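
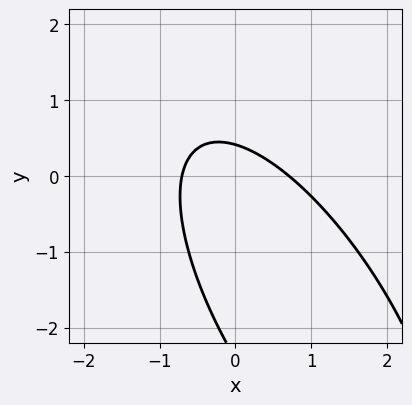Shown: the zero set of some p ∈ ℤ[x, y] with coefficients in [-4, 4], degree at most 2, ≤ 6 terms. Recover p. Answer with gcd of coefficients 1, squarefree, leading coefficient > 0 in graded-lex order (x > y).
2*x^2 + 2*x*y + y^2 + 2*y - 1

Degree: a generic line meets the curve in up to 2 points, so deg p = 2.
Putting this together gives p.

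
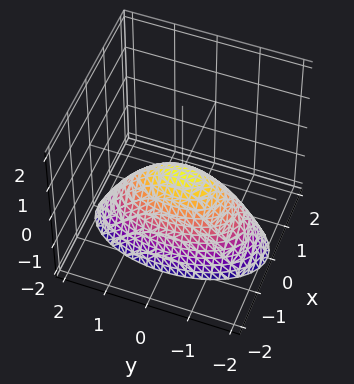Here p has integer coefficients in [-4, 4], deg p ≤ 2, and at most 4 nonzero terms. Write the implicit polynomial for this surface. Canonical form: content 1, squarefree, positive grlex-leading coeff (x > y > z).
3*x^2 + y^2 + 2*z

Degree: a single bowl opening along one axis; a quadric, so deg p = 2.
Symmetries: the x ↦ −x reflection is a symmetry, so x appears only in even powers; mirror symmetry y ↦ −y ⇒ only even powers of y.
Against the integer gridlines: it crosses the x-axis at the gridline x = 0; it crosses the z-axis at the gridline z = 0; it crosses the y-axis at the gridline y = 0.
Matching integer coefficients to the picture gives p.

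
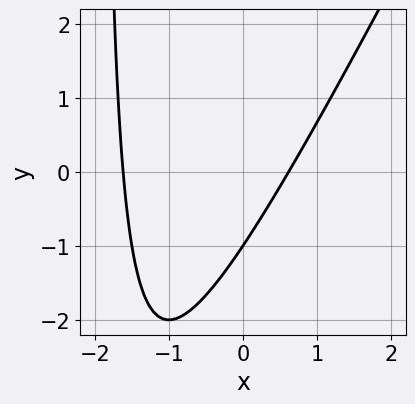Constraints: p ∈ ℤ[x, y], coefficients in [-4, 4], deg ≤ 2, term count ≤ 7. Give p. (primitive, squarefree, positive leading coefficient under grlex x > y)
1. deg p = 2.
2. Reading off the gridlines: it crosses the y-axis at the gridline y = -1.
3. Solving for integer coefficients yields p as stated.

2*x^2 - x*y + 2*x - 2*y - 2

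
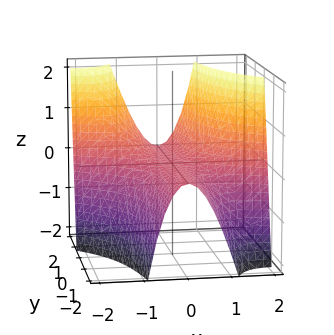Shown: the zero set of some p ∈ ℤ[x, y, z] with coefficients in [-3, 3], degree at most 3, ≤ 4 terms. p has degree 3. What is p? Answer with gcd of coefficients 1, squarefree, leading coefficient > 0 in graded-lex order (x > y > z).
1. The degree is 3 — no degree-2 surface has this shape.
2. From the visible intercepts: it meets the x-axis at x = 0 (among the integer gridlines); it crosses the z-axis at the gridline z = 0; every point of the y-axis in the box is on the surface.
3. These observations pin down the coefficients.

x^3 + 2*x^2*y - 2*z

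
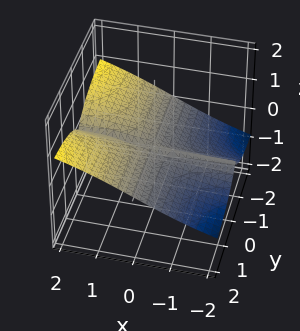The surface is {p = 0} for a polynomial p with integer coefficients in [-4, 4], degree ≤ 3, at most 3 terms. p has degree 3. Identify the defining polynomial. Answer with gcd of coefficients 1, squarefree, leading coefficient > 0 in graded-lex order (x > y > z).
1. The degree is 3 — the shape is more complex than any degree-2 surface.
2. From the visible intercepts: the visible x-axis segment lies entirely on the surface; it crosses the z-axis at the gridline z = 0; the visible y-axis segment lies entirely on the surface.
3. Assembling these constraints gives the stated polynomial.

x*y^2 - 2*y^2*z - 2*z^3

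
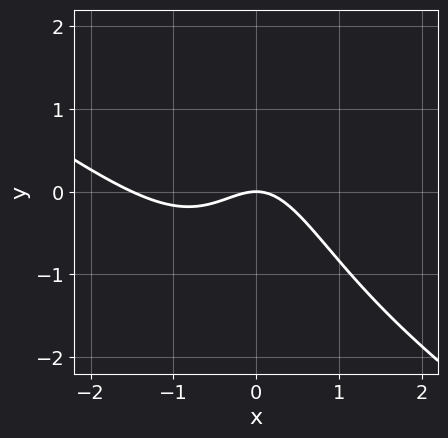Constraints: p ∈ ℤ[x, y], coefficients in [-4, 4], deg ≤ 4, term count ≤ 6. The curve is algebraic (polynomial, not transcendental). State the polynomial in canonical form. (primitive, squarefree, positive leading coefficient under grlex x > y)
Degree: a generic line meets the curve in up to 3 points, so deg p = 3.
From the axis intercepts and sections: one x-axis crossing is at x = 0; it crosses the y-axis at the gridline y = 0.
Fitting integer coefficients to these (and the overall shape) gives p.

2*x^3 + 3*x^2*y + 3*x^2 + 3*y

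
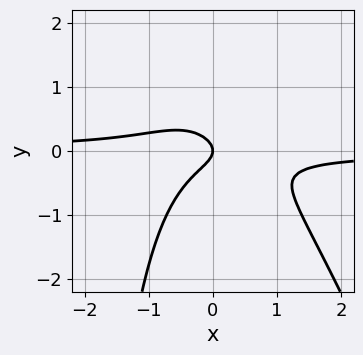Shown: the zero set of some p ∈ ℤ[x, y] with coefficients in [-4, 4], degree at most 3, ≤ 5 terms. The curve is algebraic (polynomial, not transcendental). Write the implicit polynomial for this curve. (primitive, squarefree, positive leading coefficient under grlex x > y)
3*x^2*y + x*y^2 + 3*y^2 + x

First, degree: the shape is more complex than any degree-2 curve, so deg p = 3.
Then, checking where it meets the axes: it crosses the x-axis at the gridline x = 0; it crosses the y-axis at the gridline y = 0.
Finally, putting this together gives p.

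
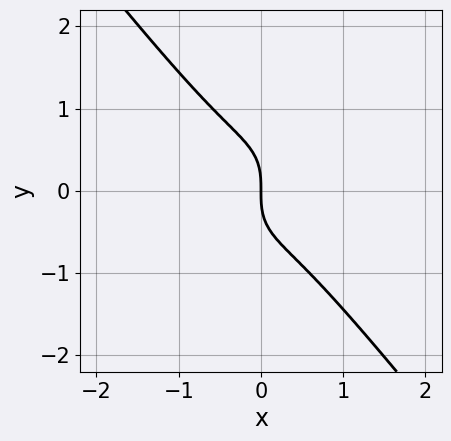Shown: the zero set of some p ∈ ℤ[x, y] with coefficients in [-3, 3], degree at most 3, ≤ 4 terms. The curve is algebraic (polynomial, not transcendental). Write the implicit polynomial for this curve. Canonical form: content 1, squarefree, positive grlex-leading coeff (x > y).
1. deg p = 3. A generic line meets the curve in up to 3 points.
2. From the axis intercepts and sections: it crosses the y-axis at the gridline y = 0; it crosses the x-axis at the gridline x = 0.
3. Fitting integer coefficients to these (and the overall shape) gives p.

2*x^3 + y^3 + x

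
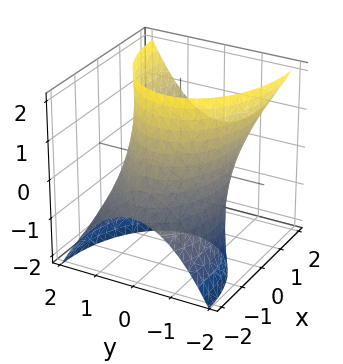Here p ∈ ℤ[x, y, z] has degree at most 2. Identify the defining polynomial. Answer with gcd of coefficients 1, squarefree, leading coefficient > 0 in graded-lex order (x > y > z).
x^2 - 2*x*z + 2*y^2 - 3

1. deg p = 2.
2. Checking where it meets the axes: no z-intercept at any integer in the box.
3. Assembling these constraints gives the stated polynomial.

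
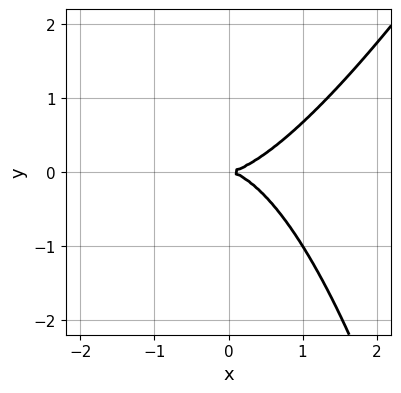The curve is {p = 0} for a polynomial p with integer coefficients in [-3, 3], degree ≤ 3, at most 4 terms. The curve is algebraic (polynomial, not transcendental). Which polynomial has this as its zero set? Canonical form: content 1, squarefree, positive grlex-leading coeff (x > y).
2*x^3 - x^2*y - 3*y^2

First, degree: a generic line meets the curve in up to 3 points, so deg p = 3.
Next, from the visible intercepts: it crosses the x-axis at the gridline x = 0; one y-axis crossing is at y = 0.
Finally, putting this together gives p.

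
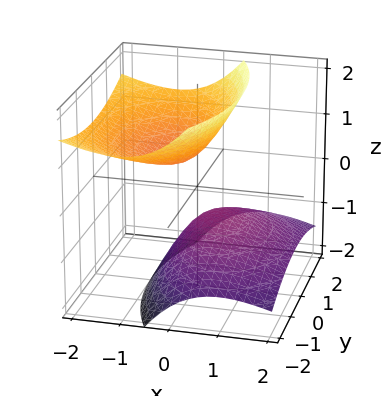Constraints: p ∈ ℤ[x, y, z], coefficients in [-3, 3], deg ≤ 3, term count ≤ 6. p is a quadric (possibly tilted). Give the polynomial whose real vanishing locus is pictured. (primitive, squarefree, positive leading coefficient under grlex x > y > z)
2*x^2 + 3*x*z + y^2 - 2*z^2 + 1

(a) The picture has 2 separate pieces. They look like related sheets of one shape, so recover p as a whole.
(b) deg p = 2. No degree-1 surface has this shape.
(c) Checking where it meets the axes: the surface avoids every integer x-axis point in the box; it misses every integer gridline on the y-axis.
(d) Assembling these constraints gives the stated polynomial.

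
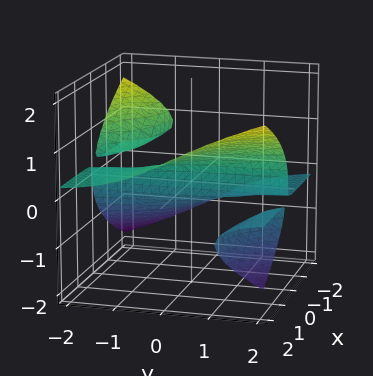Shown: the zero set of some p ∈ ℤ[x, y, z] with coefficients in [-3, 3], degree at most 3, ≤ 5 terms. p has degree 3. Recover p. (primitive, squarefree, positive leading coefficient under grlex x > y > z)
1. The picture has 3 separate pieces.
2. deg p = 3.
3. From the axis intercepts and sections: it meets the z-axis at z = 0 (among the integer gridlines); it crosses the x-axis at the gridline x = 0; the visible y-axis segment lies entirely on the surface.
4. Solving for integer coefficients yields p as stated.

2*x*y*z - 3*z^3 + x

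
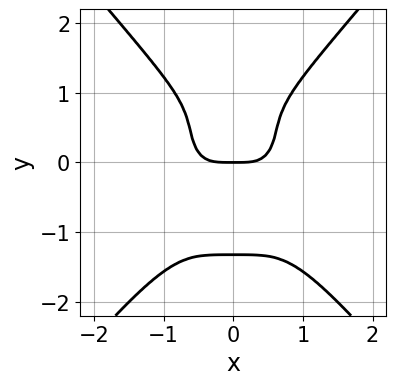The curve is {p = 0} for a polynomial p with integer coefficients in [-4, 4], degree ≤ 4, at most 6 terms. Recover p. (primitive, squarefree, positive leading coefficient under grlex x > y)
Degree: the shape is more complex than any degree-3 curve, so deg p = 4.
Symmetries: mirror symmetry x ↦ −x ⇒ only even powers of x.
From the visible intercepts: it meets the y-axis at y = 0 (among the integer gridlines); it meets the x-axis at x = 0 (among the integer gridlines).
The integer polynomial consistent with all of this is the stated p.

2*x^4 - y^4 + y^2 - y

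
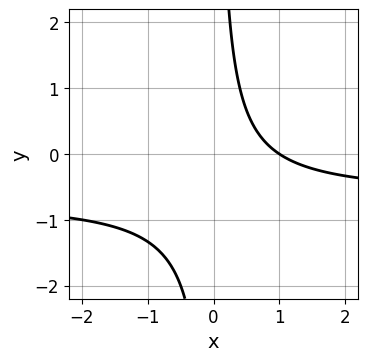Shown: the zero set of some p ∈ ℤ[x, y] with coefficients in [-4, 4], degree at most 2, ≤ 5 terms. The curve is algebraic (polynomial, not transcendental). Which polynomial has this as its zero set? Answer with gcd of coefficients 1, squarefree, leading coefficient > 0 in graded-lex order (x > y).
Degree: a generic line meets the curve in up to 2 points, so deg p = 2.
From the visible intercepts: it misses every integer gridline on the y-axis; it meets the x-axis at x = 1 (among the integer gridlines).
These observations pin down the coefficients.

3*x*y + 2*x - 2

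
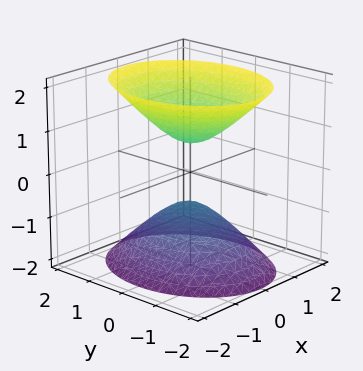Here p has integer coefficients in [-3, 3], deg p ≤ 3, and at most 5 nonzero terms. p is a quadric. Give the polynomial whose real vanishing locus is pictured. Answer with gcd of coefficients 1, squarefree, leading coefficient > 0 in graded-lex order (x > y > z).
1. The picture has 2 separate pieces. They look like related sheets of one shape, so recover p as a whole.
2. The degree is 2 — two sheets facing apart; a quadric.
3. Symmetries: it's symmetric under x → −x, forcing even powers of x; mirror symmetry y ↦ −y ⇒ only even powers of y; mirror symmetry z ↦ −z ⇒ only even powers of z.
4. Observable constraints: no x-intercept at any integer in the box; no y-intercept at any integer in the box.
5. Together with the visible shape, these determine p as stated.

3*x^2 + 2*y^2 - 2*z^2 + 1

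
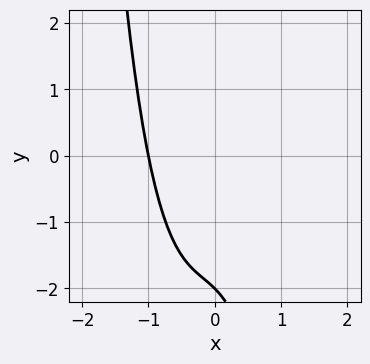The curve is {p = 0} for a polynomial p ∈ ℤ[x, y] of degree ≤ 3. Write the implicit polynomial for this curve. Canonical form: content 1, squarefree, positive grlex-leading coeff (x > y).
(a) deg p = 3. No degree-2 curve has this shape.
(b) From the axis intercepts and sections: it crosses the y-axis at the gridline y = -2; it crosses the x-axis at the gridline x = -1.
(c) Putting this together gives p.

2*x^3 + x^2 + x + y + 2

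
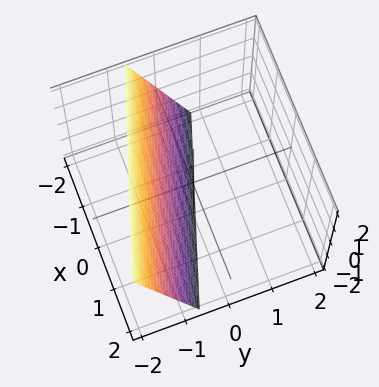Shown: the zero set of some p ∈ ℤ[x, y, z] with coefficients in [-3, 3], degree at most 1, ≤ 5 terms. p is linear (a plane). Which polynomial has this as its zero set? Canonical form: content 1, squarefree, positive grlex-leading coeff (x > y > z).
1. Degree: every cross-section is a straight line — this is a plane, so deg p = 1.
2. From the axis intercepts and sections: it meets the x-axis at x = -2 (among the integer gridlines); it crosses the z-axis at the gridline z = -2.
3. Fitting integer coefficients to these (and the overall shape) gives p.

x + 3*y + z + 2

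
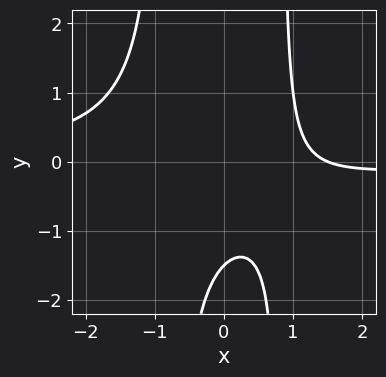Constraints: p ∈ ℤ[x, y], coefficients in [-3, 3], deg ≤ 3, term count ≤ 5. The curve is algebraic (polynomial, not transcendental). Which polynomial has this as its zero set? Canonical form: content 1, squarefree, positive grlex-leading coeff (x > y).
deg p = 3. The shape is more complex than any degree-2 curve.
Putting this together gives p.

3*x^2*y + 2*x - 2*y - 3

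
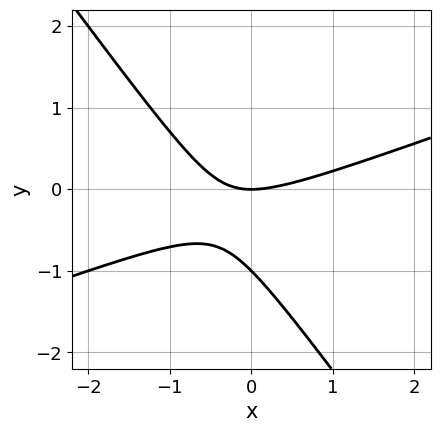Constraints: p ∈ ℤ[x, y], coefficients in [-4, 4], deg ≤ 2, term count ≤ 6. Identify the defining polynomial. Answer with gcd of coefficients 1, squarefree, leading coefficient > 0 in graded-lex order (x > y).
x^2 - 2*x*y - 2*y^2 - 2*y

1. deg p = 2. A generic line meets the curve in up to 2 points.
2. From the axis intercepts and sections: it meets the x-axis at x = 0 (among the integer gridlines); the y-axis gridline crossings are at y ∈ {-1, 0}.
3. Putting this together gives p.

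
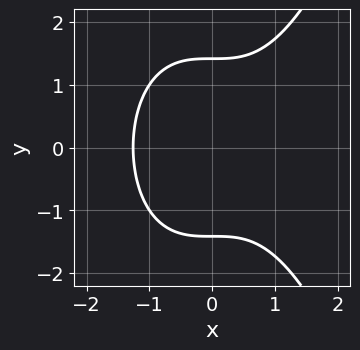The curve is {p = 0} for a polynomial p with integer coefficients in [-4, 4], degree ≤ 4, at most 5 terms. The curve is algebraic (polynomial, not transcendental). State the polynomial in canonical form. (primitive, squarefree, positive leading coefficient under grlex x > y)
x^3 - y^2 + 2

1. The degree is 3 — the shape is more complex than any degree-2 curve.
2. Symmetries: the y ↦ −y reflection is a symmetry, so y appears only in even powers.
3. Matching integer coefficients to the picture gives p.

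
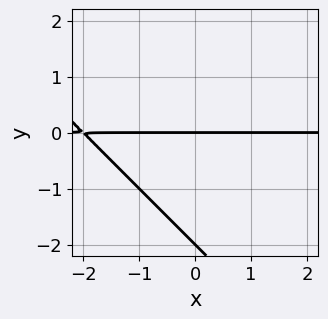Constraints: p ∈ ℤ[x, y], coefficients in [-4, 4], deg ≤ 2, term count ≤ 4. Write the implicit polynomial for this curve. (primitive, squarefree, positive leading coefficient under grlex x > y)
x*y + y^2 + 2*y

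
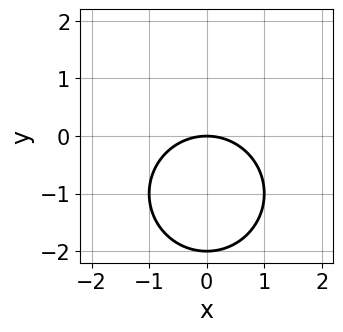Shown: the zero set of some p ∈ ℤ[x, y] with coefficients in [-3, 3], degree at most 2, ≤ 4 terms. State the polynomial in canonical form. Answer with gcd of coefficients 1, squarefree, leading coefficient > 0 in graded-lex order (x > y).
x^2 + y^2 + 2*y

(a) The degree is 2 — the shape is more complex than any degree-1 curve.
(b) Symmetries: mirror symmetry x ↦ −x ⇒ only even powers of x.
(c) From the visible intercepts: among the integer gridlines, it crosses the y-axis at y ∈ {-2, 0}; it meets the x-axis at x = 0 (among the integer gridlines).
(d) These observations pin down the coefficients.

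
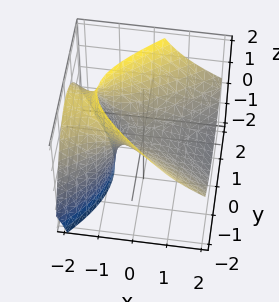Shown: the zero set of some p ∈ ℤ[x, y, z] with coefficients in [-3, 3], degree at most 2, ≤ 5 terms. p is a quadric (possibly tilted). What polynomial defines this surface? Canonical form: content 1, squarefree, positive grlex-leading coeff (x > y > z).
x^2 + 3*x*z - 2*y^2 + 3*z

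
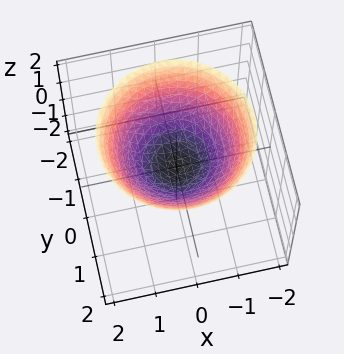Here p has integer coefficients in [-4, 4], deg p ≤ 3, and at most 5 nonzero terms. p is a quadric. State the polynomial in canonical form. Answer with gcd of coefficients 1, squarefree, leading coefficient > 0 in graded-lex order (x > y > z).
(a) deg p = 2.
(b) Symmetry: the z-axis is an axis of rotation, so x and y enter only as x² + y².
(c) Against the integer gridlines: a circular section at z = 1 has radius between 1 and 2; it crosses the z-axis at the gridline z = 0; it crosses the x-axis at the gridline x = 0; one y-axis crossing is at y = 0.
(d) The integer polynomial consistent with all of this is the stated p.

2*x^2 + 2*y^2 - 3*z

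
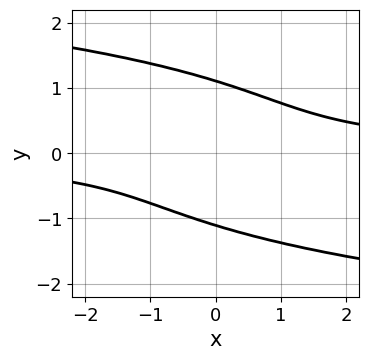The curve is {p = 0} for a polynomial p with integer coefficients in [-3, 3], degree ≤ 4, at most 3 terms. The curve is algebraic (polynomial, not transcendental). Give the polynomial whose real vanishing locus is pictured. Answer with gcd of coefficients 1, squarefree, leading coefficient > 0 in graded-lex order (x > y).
1. The degree is 4 — a generic line meets the curve in up to 4 points.
2. Against the integer gridlines: no x-intercept at any integer in the box.
3. Fitting integer coefficients to these (and the overall shape) gives p.

2*y^4 + 3*x*y - 3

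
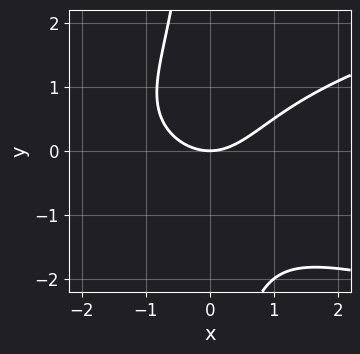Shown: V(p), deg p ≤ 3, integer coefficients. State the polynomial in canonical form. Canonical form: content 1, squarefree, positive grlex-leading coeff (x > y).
(a) deg p = 3. No degree-2 curve has this shape.
(b) Against the integer gridlines: it meets the y-axis at y = 0 (among the integer gridlines); it crosses the x-axis at the gridline x = 0.
(c) Together with the visible shape, these determine p as stated.

2*x*y^2 - 2*x^2 + 3*y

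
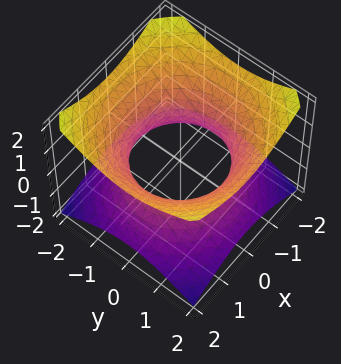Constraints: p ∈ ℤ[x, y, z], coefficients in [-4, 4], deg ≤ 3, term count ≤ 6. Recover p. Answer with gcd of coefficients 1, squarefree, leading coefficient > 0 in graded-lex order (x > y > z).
2*x^2 + 2*y^2 - 3*z^2 - 3

The degree is 2 — a generic line meets the surface in up to 2 points.
By symmetry, the z-axis is an axis of rotation, so x and y enter only as x² + y².
Observable constraints: a circular section at z = 0 has radius between 1 and 2; it misses every integer gridline on the z-axis.
Solving for integer coefficients yields p as stated.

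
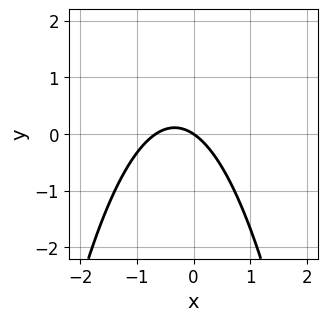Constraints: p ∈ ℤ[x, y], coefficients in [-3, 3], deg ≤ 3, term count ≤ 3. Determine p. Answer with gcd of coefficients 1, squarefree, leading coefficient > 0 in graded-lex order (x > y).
3*x^2 + 2*x + 3*y

(a) The degree is 2 — no degree-1 curve has this shape.
(b) Observable constraints: it crosses the y-axis at the gridline y = 0; it crosses the x-axis at the gridline x = 0.
(c) Fitting integer coefficients to these (and the overall shape) gives p.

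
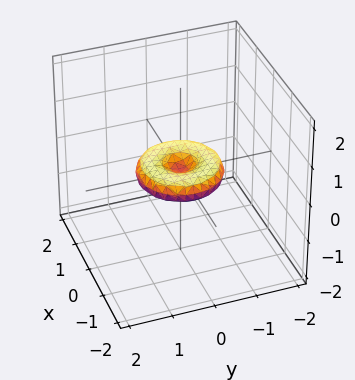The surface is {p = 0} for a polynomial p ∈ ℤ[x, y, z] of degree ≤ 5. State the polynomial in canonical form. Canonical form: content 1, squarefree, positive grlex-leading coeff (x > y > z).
First, deg p = 4. A generic line meets the surface in up to 4 points.
Then, symmetries: rotational symmetry about the z-axis ⇒ p depends on x, y only through x² + y².
Next, from the axis intercepts and sections: among the integer gridlines, it crosses the x-axis at x ∈ {-1, 0, 1}; a circular section at z = 0 has radius exactly 1.
Finally, putting this together gives p. Check: (0, 1, 0) on the y-axis lies on the surface, and p(0, 1, 0) = 0. ✓

x^4 + 2*x^2*y^2 + y^4 - x^2 - y^2 + 3*z^2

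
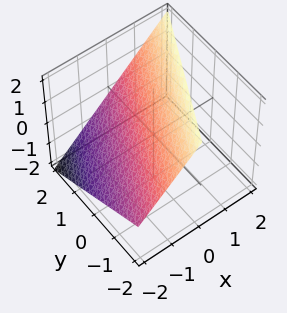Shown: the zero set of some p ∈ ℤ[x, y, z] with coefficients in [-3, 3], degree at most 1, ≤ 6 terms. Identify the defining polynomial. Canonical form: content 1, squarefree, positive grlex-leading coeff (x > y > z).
The degree is 1 — the surface is flat (a plane).
Observable constraints: one x-axis crossing is at x = -1; one z-axis crossing is at z = 1; it crosses the y-axis at the gridline y = 2.
Solving for integer coefficients yields p as stated.

2*x - y - 2*z + 2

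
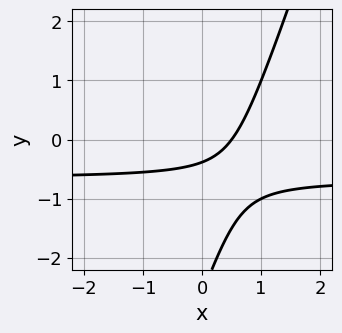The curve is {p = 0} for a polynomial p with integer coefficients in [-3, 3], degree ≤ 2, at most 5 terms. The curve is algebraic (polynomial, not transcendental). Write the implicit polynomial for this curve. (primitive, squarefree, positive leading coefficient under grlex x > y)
3*x*y - y^2 + 2*x - 3*y - 1

First, the degree is 2 — a generic line meets the curve in up to 2 points.
Finally, solving for integer coefficients yields p as stated.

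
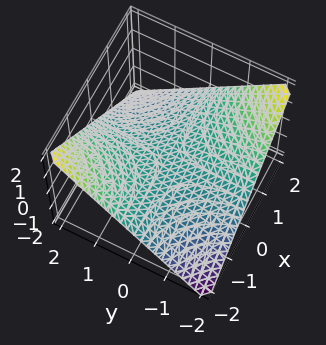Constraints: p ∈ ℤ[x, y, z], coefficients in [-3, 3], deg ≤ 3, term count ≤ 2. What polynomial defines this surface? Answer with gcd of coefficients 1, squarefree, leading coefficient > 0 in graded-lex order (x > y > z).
x*y + 2*z

1. Degree: a hyperbolic paraboloid; a quadric, so deg p = 2.
2. Against the integer gridlines: every point of the y-axis in the box is on the surface; it meets the z-axis at z = 0 (among the integer gridlines); the visible x-axis segment lies entirely on the surface.
3. Together with the visible shape, these determine p as stated.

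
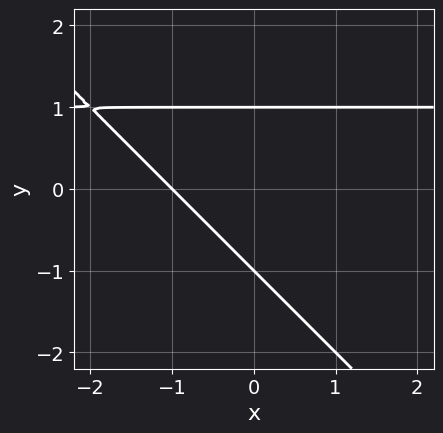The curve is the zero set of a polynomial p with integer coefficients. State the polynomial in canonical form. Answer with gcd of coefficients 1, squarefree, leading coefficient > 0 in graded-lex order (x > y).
x*y + y^2 - x - 1

1. Degree: a generic line meets the curve in up to 2 points, so deg p = 2.
2. Checking where it meets the axes: among the integer gridlines, it crosses the y-axis at y ∈ {-1, 1}; it meets the x-axis at x = -1 (among the integer gridlines).
3. These observations pin down the coefficients.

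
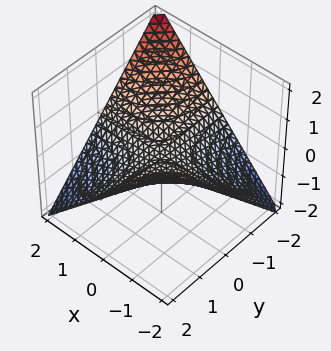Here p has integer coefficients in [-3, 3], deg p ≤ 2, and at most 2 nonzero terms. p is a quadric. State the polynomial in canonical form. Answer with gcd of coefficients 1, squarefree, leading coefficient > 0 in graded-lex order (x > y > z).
x*y + 2*z

1. deg p = 2. A hyperbolic paraboloid; a quadric.
2. Against the integer gridlines: one z-axis crossing is at z = 0; the visible x-axis segment lies entirely on the surface.
3. Assembling these constraints gives the stated polynomial. Check: (0, 2, 0) on the y-axis lies on the surface, and p(0, 2, 0) = 0. ✓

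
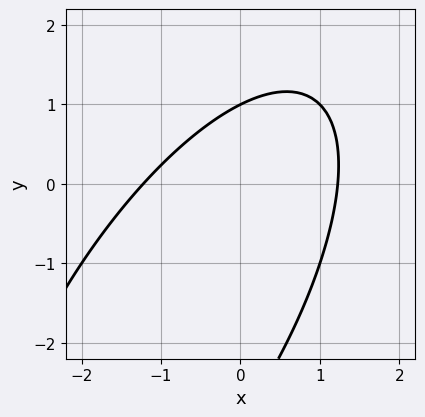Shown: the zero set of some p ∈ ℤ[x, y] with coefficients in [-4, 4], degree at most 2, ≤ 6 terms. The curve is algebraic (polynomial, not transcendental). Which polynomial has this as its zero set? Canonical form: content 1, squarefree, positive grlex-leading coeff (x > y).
2*x^2 - 2*x*y + y^2 + 2*y - 3

deg p = 2. A generic line meets the curve in up to 2 points.
Against the integer gridlines: it meets the y-axis at y = 1 (among the integer gridlines).
These observations pin down the coefficients.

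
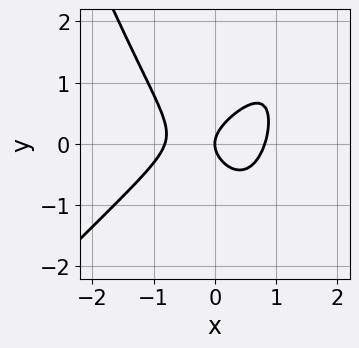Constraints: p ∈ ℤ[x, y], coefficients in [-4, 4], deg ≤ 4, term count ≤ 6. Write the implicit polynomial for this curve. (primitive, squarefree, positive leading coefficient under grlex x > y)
3*x^3 - 2*x^2*y - x*y^2 + 3*y^2 - 2*x

First, deg p = 3. The shape is more complex than any degree-2 curve.
Then, reading off the gridlines: it meets the y-axis at y = 0 (among the integer gridlines); one x-axis crossing is at x = 0.
Finally, the integer polynomial consistent with all of this is the stated p.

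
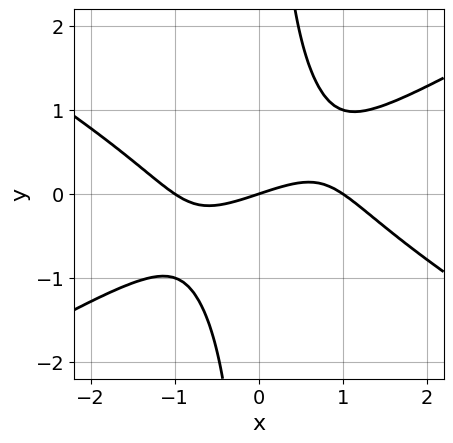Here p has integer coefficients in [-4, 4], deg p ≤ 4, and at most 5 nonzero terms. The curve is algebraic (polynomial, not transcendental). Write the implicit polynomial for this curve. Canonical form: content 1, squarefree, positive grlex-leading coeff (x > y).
x^3 - 3*x*y^2 - x + 3*y

Degree: no degree-2 curve has this shape, so deg p = 3.
From the visible intercepts: it meets the y-axis at y = 0 (among the integer gridlines); the x-axis gridline crossings are at x ∈ {-1, 0, 1}.
Fitting integer coefficients to these (and the overall shape) gives p.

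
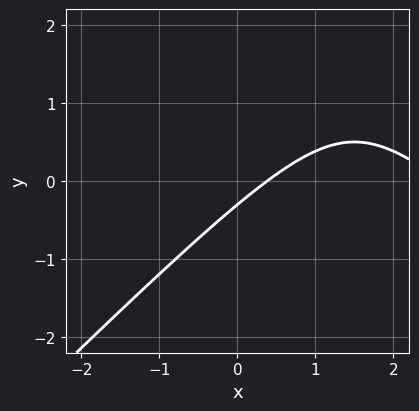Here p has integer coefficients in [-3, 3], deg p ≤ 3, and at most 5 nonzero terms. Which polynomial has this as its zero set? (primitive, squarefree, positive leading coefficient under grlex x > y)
Degree: the shape is more complex than any degree-1 curve, so deg p = 2.
Matching integer coefficients to the picture gives p.

x^2 - y^2 - 3*x + 3*y + 1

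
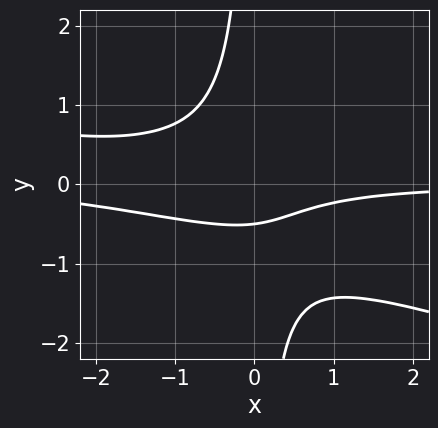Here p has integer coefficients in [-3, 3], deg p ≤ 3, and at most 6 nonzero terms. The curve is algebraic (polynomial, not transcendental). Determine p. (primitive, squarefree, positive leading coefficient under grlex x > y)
x^2*y + 3*x*y^2 + 2*x*y + 2*y + 1

First, the degree is 3 — the shape is more complex than any degree-2 curve.
Then, from the visible intercepts: no x-intercept at any integer in the box.
Finally, assembling these constraints gives the stated polynomial.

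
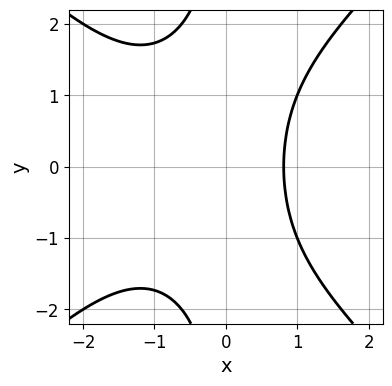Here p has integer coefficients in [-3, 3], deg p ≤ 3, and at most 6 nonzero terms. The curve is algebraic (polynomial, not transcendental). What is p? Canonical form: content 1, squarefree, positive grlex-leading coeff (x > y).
x^3 - x*y^2 + x^2 + x - 2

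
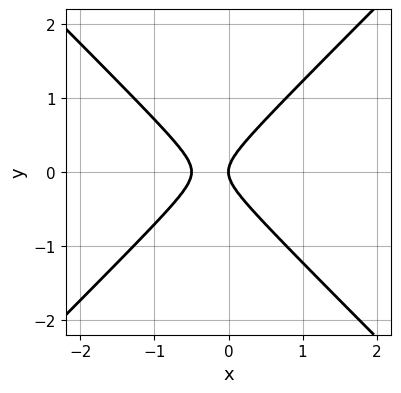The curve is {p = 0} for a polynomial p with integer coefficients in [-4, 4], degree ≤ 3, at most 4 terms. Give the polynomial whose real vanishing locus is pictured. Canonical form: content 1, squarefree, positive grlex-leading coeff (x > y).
1. Degree: a generic line meets the curve in up to 2 points, so deg p = 2.
2. Symmetries: the y ↦ −y reflection is a symmetry, so y appears only in even powers.
3. From the visible intercepts: it crosses the x-axis at the gridline x = 0; it crosses the y-axis at the gridline y = 0.
4. The integer polynomial consistent with all of this is the stated p.

2*x^2 - 2*y^2 + x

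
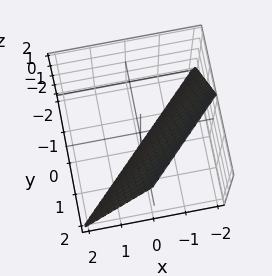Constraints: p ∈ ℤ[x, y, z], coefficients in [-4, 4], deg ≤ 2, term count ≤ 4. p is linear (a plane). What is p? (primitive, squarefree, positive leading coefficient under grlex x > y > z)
2*x - 2*y + z + 2

deg p = 1. The surface is flat (a plane).
Checking where it meets the axes: one x-axis crossing is at x = -1; it meets the y-axis at y = 1 (among the integer gridlines); one z-axis crossing is at z = -2.
Together with the visible shape, these determine p as stated.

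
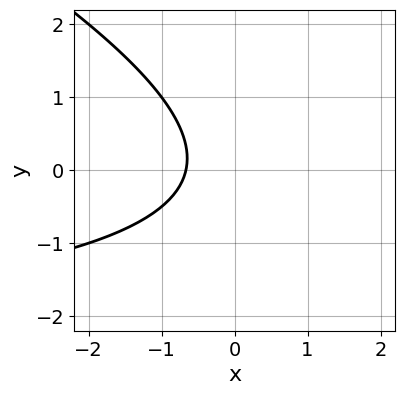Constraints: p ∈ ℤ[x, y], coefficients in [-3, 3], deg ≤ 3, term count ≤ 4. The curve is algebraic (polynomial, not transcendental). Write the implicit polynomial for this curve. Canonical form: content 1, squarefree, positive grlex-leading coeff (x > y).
First, degree: the shape is more complex than any degree-1 curve, so deg p = 2.
Then, reading off the gridlines: the curve avoids every integer y-axis point in the box.
Finally, fitting integer coefficients to these (and the overall shape) gives p.

x*y + 2*y^2 + 3*x + 2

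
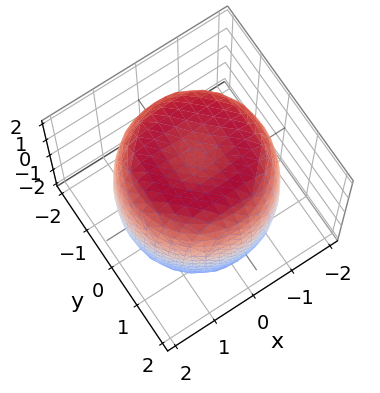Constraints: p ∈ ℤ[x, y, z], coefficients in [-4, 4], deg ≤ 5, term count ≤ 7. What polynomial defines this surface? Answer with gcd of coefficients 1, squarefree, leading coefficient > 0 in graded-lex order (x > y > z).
First, deg p = 4.
Then, by symmetry, the surface is invariant under rotation about z: p = q(x² + y², z).
Then, against the integer gridlines: a circular section at z = 0 has radius between 1 and 2.
Finally, putting this together gives p.

x^4 + 2*x^2*y^2 + y^4 - 2*x^2 - 2*y^2 + z^2 - 3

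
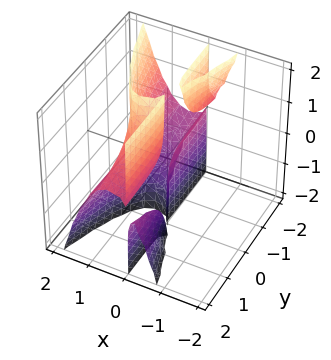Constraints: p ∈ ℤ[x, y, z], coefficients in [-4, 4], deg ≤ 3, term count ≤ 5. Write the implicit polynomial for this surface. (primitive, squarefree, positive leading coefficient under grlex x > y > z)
3*x^3 + x*y*z - 3*x^2

I count 3 distinct pieces. Treating them together as one polynomial.
The degree is 3 — no degree-2 surface has this shape.
Against the integer gridlines: one x-axis crossing is at x = 1; the visible z-axis segment lies entirely on the surface; every point of the y-axis in the box is on the surface.
Solving for integer coefficients yields p as stated.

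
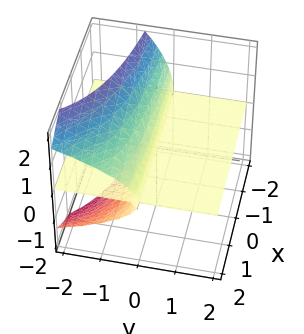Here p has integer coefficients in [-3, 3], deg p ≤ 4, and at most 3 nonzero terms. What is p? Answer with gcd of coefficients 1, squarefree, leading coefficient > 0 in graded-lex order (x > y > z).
(a) There are 2 components.
(b) Degree: no degree-2 surface has this shape, so deg p = 3.
(c) Observable constraints: one z-axis crossing is at z = 0; the visible x-axis segment lies entirely on the surface; the visible y-axis segment lies entirely on the surface.
(d) Fitting integer coefficients to these (and the overall shape) gives p.

x*y*z - z^3 - 3*y*z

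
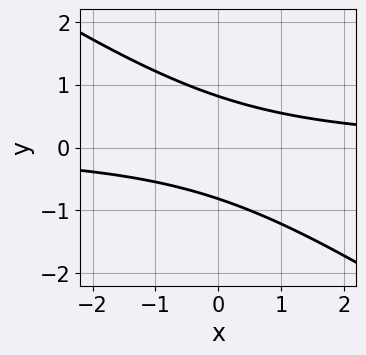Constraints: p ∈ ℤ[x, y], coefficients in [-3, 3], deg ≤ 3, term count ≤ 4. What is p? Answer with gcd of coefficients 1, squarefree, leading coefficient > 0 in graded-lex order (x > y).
Degree: no degree-1 curve has this shape, so deg p = 2.
From the visible intercepts: the curve avoids every integer x-axis point in the box.
Matching integer coefficients to the picture gives p.

2*x*y + 3*y^2 - 2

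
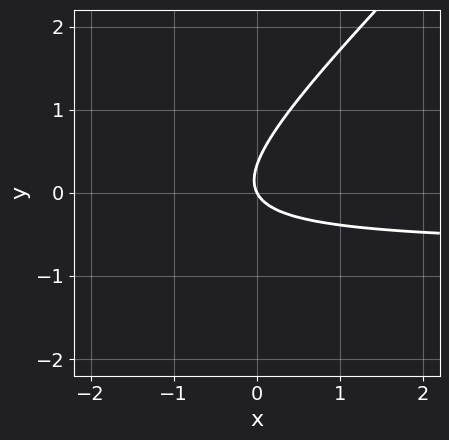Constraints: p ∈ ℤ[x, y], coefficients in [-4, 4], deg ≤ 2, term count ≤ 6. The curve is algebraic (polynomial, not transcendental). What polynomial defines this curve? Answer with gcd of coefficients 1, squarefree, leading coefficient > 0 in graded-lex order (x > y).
(a) deg p = 2. A generic line meets the curve in up to 2 points.
(b) Checking where it meets the axes: it crosses the x-axis at the gridline x = 0; it meets the y-axis at y = 0 (among the integer gridlines).
(c) Putting this together gives p.

3*x*y - 3*y^2 + 2*x + y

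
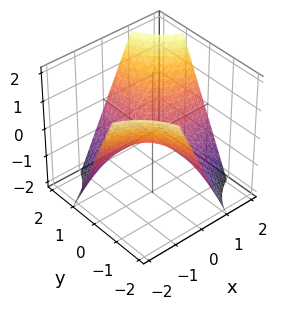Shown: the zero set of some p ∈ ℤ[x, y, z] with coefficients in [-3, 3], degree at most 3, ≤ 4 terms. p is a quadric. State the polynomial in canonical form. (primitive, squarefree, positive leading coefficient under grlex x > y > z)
Degree: a saddle surface; a quadric, so deg p = 2.
Against the integer gridlines: the visible y-axis segment lies entirely on the surface; the visible x-axis segment lies entirely on the surface.
Solving for integer coefficients yields p as stated.

x*y - z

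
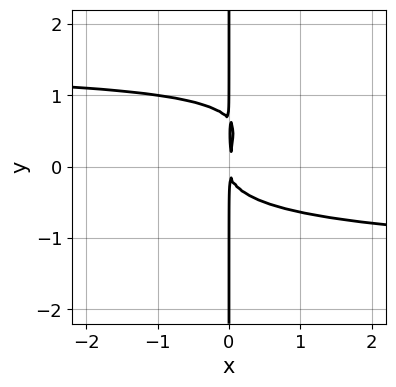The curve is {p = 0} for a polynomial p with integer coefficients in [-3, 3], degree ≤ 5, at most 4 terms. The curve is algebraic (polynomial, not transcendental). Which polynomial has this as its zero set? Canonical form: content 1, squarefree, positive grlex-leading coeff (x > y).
x^2*y^2 - 3*x*y^3 + 2*x*y^2 - 2*x^2

(a) Degree: a generic line meets the curve in up to 4 points, so deg p = 4.
(b) Against the integer gridlines: the visible y-axis segment lies entirely on the curve.
(c) Putting this together gives p.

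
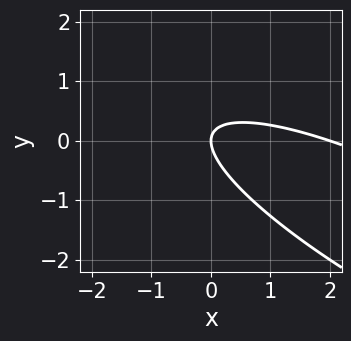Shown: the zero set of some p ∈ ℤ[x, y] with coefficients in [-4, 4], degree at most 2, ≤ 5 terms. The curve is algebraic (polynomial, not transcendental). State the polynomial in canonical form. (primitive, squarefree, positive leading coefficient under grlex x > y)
deg p = 2. The shape is more complex than any degree-1 curve.
From the axis intercepts and sections: it crosses the y-axis at the gridline y = 0; among the integer gridlines, it crosses the x-axis at x ∈ {0, 2}.
These observations pin down the coefficients.

x^2 + 3*x*y + 3*y^2 - 2*x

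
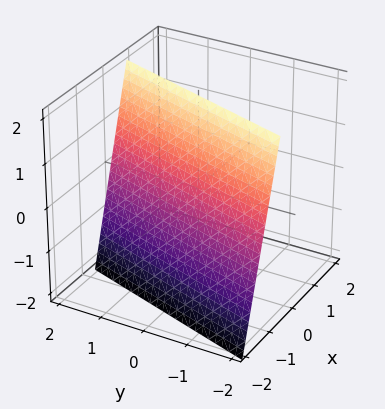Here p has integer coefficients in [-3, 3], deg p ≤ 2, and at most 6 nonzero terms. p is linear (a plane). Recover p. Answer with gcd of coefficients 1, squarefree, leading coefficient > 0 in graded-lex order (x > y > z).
3*x - y - z + 2

1. Degree: every cross-section is a straight line — this is a plane, so deg p = 1.
2. Checking where it meets the axes: it meets the z-axis at z = 2 (among the integer gridlines); it crosses the y-axis at the gridline y = 2.
3. These observations pin down the coefficients.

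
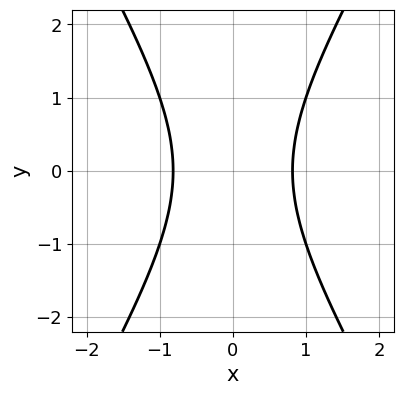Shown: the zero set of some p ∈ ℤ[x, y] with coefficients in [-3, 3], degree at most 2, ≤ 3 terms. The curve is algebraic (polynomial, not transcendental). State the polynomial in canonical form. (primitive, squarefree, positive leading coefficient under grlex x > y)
(a) deg p = 2.
(b) Symmetries: mirror symmetry y ↦ −y ⇒ only even powers of y; mirror symmetry x ↦ −x ⇒ only even powers of x.
(c) From the visible intercepts: it misses every integer gridline on the y-axis.
(d) Fitting integer coefficients to these (and the overall shape) gives p.

3*x^2 - y^2 - 2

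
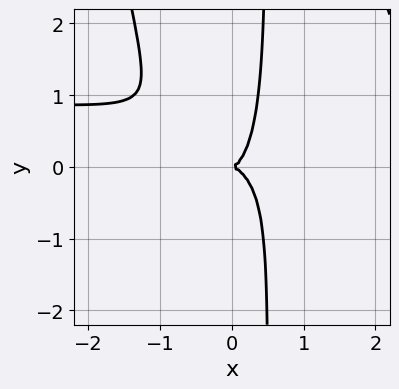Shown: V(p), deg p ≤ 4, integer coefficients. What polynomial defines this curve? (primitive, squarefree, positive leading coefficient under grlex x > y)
3*x^3*y - 3*x^3 - 2*x^2*y - 2*x*y^2 + y^2

1. The degree is 4 — no degree-3 curve has this shape.
2. Reading off the gridlines: it meets the x-axis at x = 0 (among the integer gridlines); one y-axis crossing is at y = 0.
3. These observations pin down the coefficients.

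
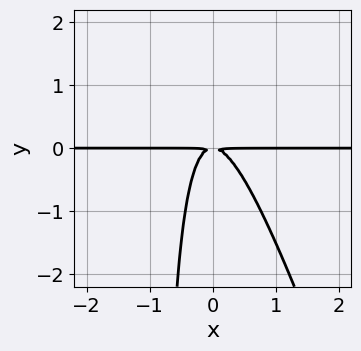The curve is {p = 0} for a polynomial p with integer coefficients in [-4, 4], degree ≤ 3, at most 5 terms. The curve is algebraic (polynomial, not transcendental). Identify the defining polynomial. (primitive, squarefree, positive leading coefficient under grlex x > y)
(a) deg p = 3.
(b) From the axis intercepts and sections: the visible x-axis segment lies entirely on the curve.
(c) Assembling these constraints gives the stated polynomial.

3*x^2*y + x*y^2 + y^2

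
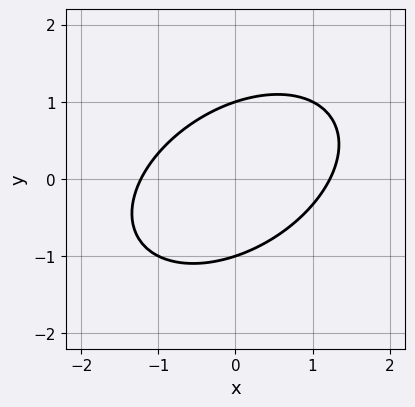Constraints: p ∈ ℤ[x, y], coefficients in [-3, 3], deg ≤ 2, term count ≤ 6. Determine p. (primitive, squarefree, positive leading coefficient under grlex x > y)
2*x^2 - 2*x*y + 3*y^2 - 3

deg p = 2.
Observable constraints: the y-axis gridline crossings are at y ∈ {-1, 1}.
These observations pin down the coefficients.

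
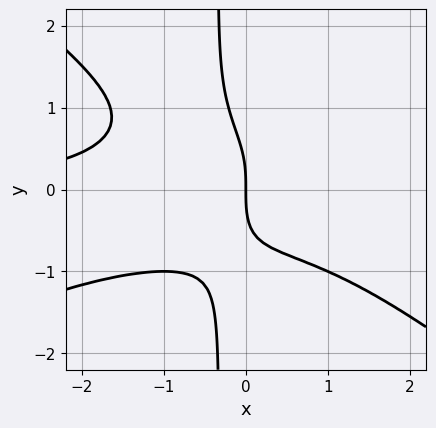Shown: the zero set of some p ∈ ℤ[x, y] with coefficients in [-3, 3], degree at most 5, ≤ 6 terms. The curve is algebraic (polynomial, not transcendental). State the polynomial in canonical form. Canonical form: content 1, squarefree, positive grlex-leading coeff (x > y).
1. deg p = 4.
2. From the axis intercepts and sections: it crosses the y-axis at the gridline y = 0; it crosses the x-axis at the gridline x = 0.
3. Assembling these constraints gives the stated polynomial.

x^3*y - x^2*y^2 - 3*x*y^3 - y^3 - 2*x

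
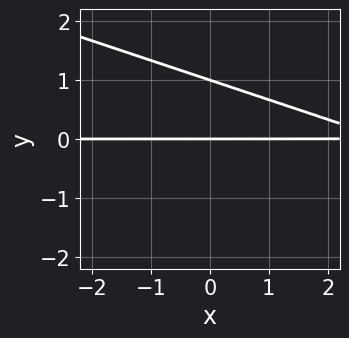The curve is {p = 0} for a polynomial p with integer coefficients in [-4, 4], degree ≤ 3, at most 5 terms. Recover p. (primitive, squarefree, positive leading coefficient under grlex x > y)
x*y + 3*y^2 - 3*y

First, the degree is 2 — no degree-1 curve has this shape.
Then, reading off the gridlines: among the integer gridlines, it crosses the y-axis at y ∈ {0, 1}; the visible x-axis segment lies entirely on the curve.
Finally, assembling these constraints gives the stated polynomial.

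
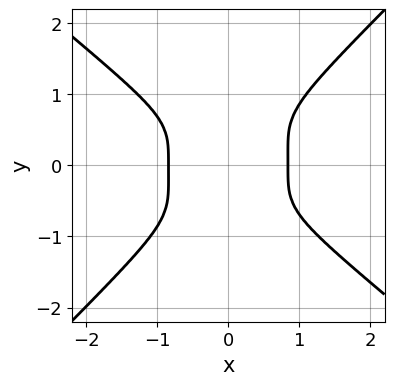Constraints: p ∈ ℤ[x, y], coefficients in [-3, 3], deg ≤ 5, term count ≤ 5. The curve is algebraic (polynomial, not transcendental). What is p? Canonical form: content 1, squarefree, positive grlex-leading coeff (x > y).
(a) Degree: a generic line meets the curve in up to 4 points, so deg p = 4.
(b) Observable constraints: it misses every integer gridline on the y-axis.
(c) Together with the visible shape, these determine p as stated.

2*x^4 + x*y^3 - 3*y^4 - 1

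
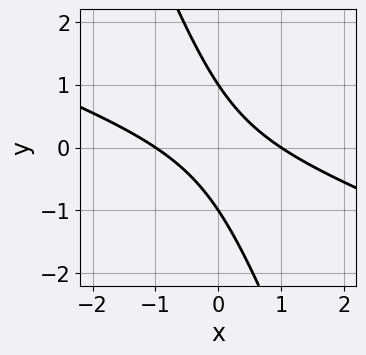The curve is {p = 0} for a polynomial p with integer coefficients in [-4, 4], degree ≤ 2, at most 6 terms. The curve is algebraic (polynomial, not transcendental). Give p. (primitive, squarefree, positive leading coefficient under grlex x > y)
The degree is 2 — no degree-1 curve has this shape.
Checking where it meets the axes: the x-axis gridline crossings are at x ∈ {-1, 1}; the y-axis gridline crossings are at y ∈ {-1, 1}.
The integer polynomial consistent with all of this is the stated p.

x^2 + 3*x*y + y^2 - 1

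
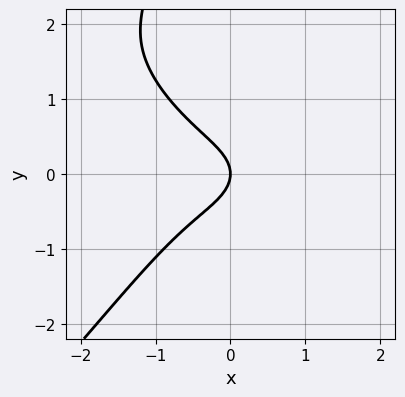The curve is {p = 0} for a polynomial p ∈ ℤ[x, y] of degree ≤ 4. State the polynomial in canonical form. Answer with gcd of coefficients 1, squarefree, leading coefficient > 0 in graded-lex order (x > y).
First, deg p = 4. The shape is more complex than any degree-3 curve.
Then, from the visible intercepts: it meets the y-axis at y = 0 (among the integer gridlines); it crosses the x-axis at the gridline x = 0.
Finally, the integer polynomial consistent with all of this is the stated p.

x^3*y - x*y^3 - 2*x^3 - 3*y^2 - 2*x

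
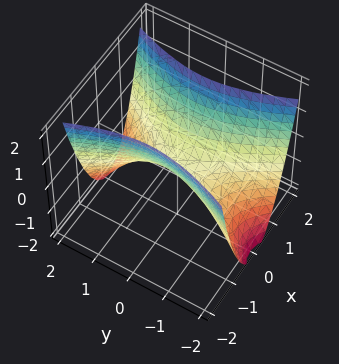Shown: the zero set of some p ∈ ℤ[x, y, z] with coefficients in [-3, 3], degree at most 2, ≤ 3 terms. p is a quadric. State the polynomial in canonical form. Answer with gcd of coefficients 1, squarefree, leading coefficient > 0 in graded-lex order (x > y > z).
3*x^2 - y^2 - 2*z

First, the degree is 2 — a saddle surface; a quadric.
Next, symmetries: mirror symmetry x ↦ −x ⇒ only even powers of x; the y ↦ −y reflection is a symmetry, so y appears only in even powers.
Next, observable constraints: it meets the z-axis at z = 0 (among the integer gridlines); one x-axis crossing is at x = 0; it crosses the y-axis at the gridline y = 0.
Finally, fitting integer coefficients to these (and the overall shape) gives p.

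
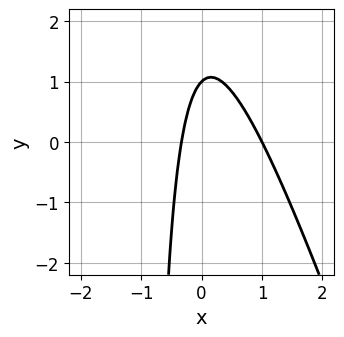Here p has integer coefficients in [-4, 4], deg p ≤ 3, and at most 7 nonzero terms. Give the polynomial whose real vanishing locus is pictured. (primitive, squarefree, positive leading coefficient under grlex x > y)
1. deg p = 2. The shape is more complex than any degree-1 curve.
2. From the visible intercepts: it meets the x-axis at x = 1 (among the integer gridlines); it crosses the y-axis at the gridline y = 1.
3. Matching integer coefficients to the picture gives p.

3*x^2 + x*y - 2*x + y - 1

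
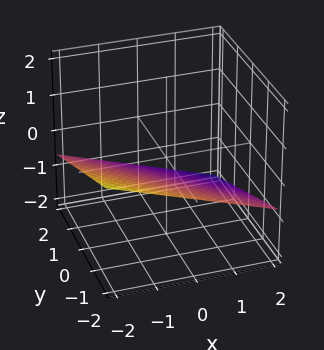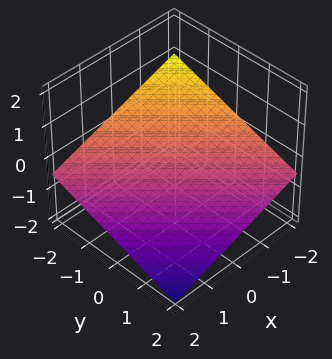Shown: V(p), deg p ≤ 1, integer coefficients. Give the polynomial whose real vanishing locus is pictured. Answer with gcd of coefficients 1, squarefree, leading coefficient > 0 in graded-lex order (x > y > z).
x + y + 3*z + 2

(a) deg p = 1. Every cross-section is a straight line — this is a plane.
(b) From the axis intercepts and sections: it crosses the x-axis at the gridline x = -2; it meets the y-axis at y = -2 (among the integer gridlines).
(c) Solving for integer coefficients yields p as stated.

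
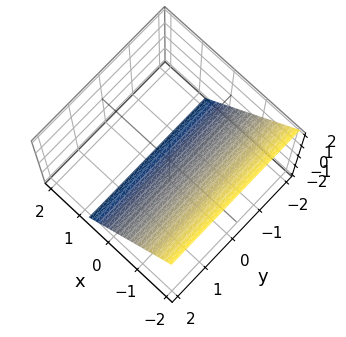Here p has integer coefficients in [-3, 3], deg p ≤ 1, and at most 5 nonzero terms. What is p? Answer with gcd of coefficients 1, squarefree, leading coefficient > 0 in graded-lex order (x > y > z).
1. The degree is 1 — every cross-section is a straight line — this is a plane.
2. Observable constraints: it meets the z-axis at z = -1 (among the integer gridlines); the surface avoids every integer y-axis point in the box.
3. Putting this together gives p.

3*x + 2*z + 2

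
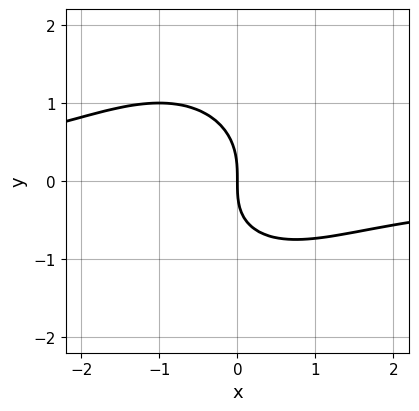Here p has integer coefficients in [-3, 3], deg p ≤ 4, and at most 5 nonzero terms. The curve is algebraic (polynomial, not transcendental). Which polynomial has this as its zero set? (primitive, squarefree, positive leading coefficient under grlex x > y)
2*x^2*y + 2*y^3 + x*y + 3*x

Degree: no degree-2 curve has this shape, so deg p = 3.
Against the integer gridlines: one x-axis crossing is at x = 0; it meets the y-axis at y = 0 (among the integer gridlines).
Matching integer coefficients to the picture gives p.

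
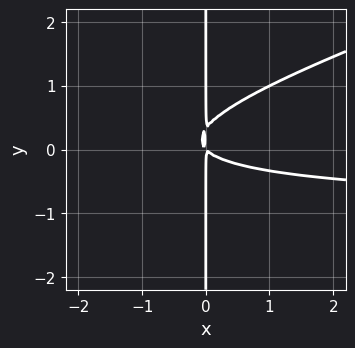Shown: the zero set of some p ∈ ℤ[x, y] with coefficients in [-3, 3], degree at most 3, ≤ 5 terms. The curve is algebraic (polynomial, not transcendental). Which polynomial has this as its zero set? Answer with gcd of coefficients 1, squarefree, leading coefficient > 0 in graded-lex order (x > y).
First, degree: the shape is more complex than any degree-2 curve, so deg p = 3.
Then, from the visible intercepts: every point of the y-axis in the box is on the curve.
Finally, matching integer coefficients to the picture gives p.

x^2*y - 3*x*y^2 + x^2 + x*y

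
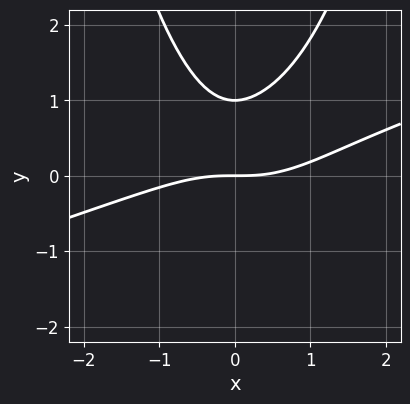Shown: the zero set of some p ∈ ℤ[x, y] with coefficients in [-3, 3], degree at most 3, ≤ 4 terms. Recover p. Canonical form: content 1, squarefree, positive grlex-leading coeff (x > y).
x^3 - 3*x^2*y + 3*y^2 - 3*y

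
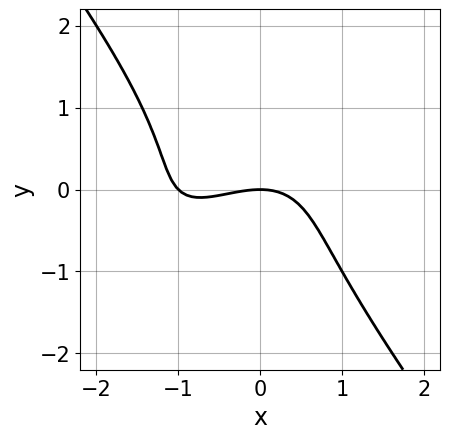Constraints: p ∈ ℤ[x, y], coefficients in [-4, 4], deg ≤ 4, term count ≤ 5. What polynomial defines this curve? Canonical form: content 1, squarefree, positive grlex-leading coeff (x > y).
deg p = 3. No degree-2 curve has this shape.
Against the integer gridlines: among the integer gridlines, it crosses the x-axis at x ∈ {-1, 0}; one y-axis crossing is at y = 0.
Solving for integer coefficients yields p as stated.

x^3 - x^2*y + y^3 + x^2 + 2*y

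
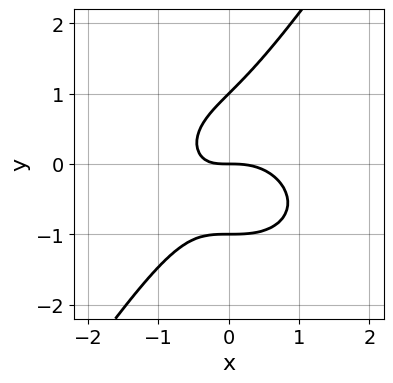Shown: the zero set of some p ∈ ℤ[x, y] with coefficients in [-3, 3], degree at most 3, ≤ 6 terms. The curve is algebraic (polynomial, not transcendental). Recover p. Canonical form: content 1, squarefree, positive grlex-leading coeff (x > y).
Degree: no degree-2 curve has this shape, so deg p = 3.
Checking where it meets the axes: one x-axis crossing is at x = 0; the y-axis gridline crossings are at y ∈ {-1, 0, 1}.
Matching integer coefficients to the picture gives p.

x^3 + x*y^2 - y^3 + x*y + y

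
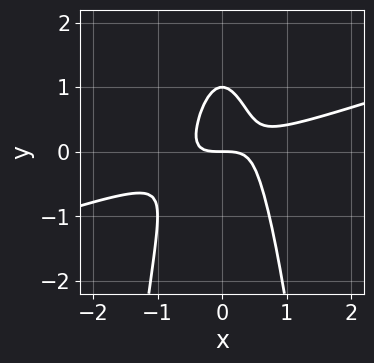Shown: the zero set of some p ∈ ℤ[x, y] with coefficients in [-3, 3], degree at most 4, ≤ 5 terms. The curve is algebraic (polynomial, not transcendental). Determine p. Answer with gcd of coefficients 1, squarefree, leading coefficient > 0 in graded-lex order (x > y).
First, the degree is 3 — the shape is more complex than any degree-2 curve.
Then, reading off the gridlines: the y-axis gridline crossings are at y ∈ {0, 1}; it meets the x-axis at x = 0 (among the integer gridlines).
Finally, matching integer coefficients to the picture gives p.

x^3 - 3*x^2*y - y^2 + y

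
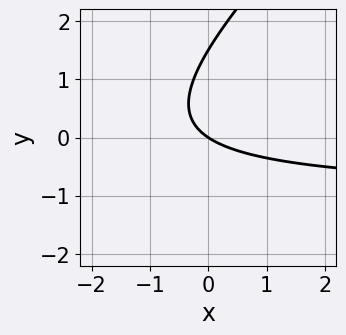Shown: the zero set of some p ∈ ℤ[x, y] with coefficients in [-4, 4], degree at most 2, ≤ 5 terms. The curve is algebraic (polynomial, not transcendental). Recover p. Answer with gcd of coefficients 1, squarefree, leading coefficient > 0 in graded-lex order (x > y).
First, deg p = 2. No degree-1 curve has this shape.
Next, against the integer gridlines: it crosses the y-axis at the gridline y = 0; it crosses the x-axis at the gridline x = 0.
Finally, matching integer coefficients to the picture gives p.

2*x*y - 2*y^2 + 2*x + 3*y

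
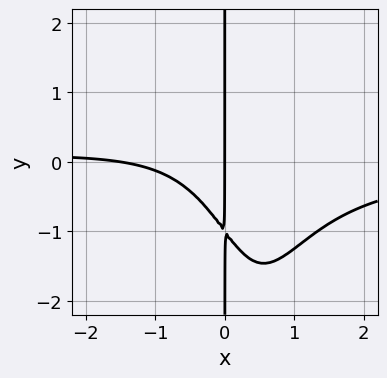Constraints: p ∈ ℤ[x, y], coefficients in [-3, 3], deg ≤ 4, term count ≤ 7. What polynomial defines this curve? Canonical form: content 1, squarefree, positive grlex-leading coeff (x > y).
3*x^3*y - 2*x^2*y + 2*x^2 + 3*x*y + 3*x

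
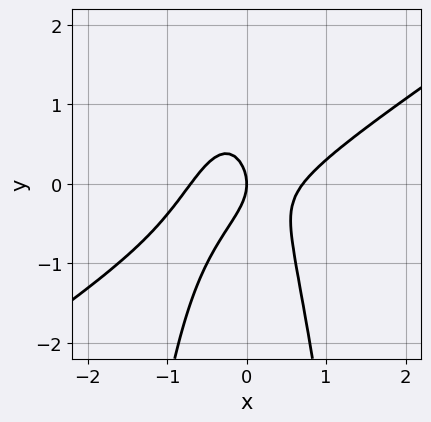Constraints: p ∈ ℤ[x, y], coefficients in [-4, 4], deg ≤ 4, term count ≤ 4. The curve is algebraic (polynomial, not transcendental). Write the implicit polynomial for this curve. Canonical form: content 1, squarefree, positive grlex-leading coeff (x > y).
2*x^3 - 3*x^2*y - y^2 - x

1. Degree: the shape is more complex than any degree-2 curve, so deg p = 3.
2. Reading off the gridlines: one y-axis crossing is at y = 0; one x-axis crossing is at x = 0.
3. Matching integer coefficients to the picture gives p.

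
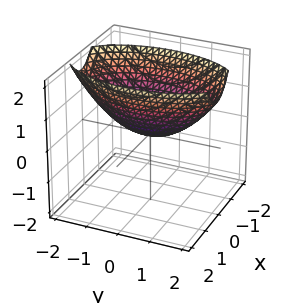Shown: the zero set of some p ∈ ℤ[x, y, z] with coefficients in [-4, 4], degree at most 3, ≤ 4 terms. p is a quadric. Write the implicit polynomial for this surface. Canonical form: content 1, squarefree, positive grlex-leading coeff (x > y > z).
First, deg p = 2.
Next, symmetries: mirror symmetry x ↦ −x ⇒ only even powers of x; mirror symmetry y ↦ −y ⇒ only even powers of y.
Then, observable constraints: it crosses the z-axis at the gridline z = 0; it crosses the x-axis at the gridline x = 0; it crosses the y-axis at the gridline y = 0.
Finally, the integer polynomial consistent with all of this is the stated p.

3*x^2 + y^2 - 3*z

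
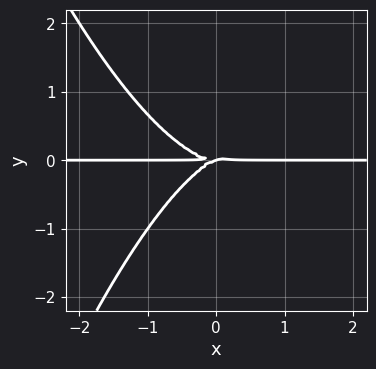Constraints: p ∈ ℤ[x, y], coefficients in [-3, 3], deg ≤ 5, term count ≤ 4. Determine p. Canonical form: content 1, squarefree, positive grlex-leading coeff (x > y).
2*x^3*y - x*y^2 + 3*y^3

(a) deg p = 4. A generic line meets the curve in up to 4 points.
(b) From the axis intercepts and sections: the visible x-axis segment lies entirely on the curve; it crosses the y-axis at the gridline y = 0.
(c) Matching integer coefficients to the picture gives p.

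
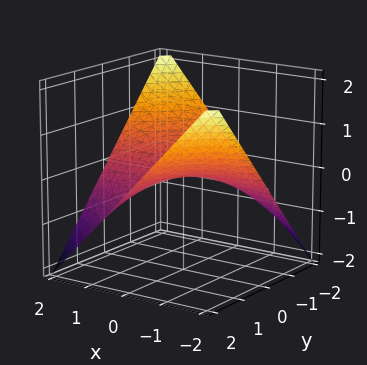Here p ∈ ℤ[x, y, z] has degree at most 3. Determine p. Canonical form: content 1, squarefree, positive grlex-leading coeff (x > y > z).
x*y + 2*z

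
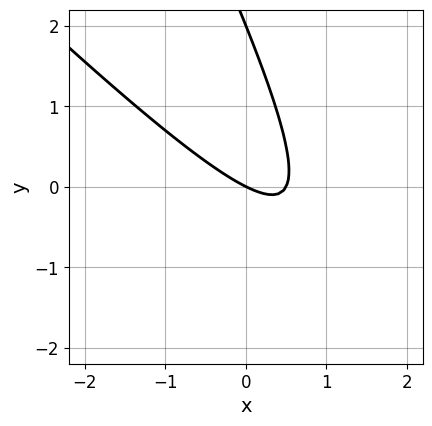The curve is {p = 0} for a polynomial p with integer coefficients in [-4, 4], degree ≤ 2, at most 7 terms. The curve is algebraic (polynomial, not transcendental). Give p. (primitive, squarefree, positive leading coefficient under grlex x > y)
1. deg p = 2.
2. Against the integer gridlines: among the integer gridlines, it crosses the y-axis at y ∈ {0, 2}; it crosses the x-axis at the gridline x = 0.
3. Fitting integer coefficients to these (and the overall shape) gives p.

2*x^2 + 3*x*y + y^2 - x - 2*y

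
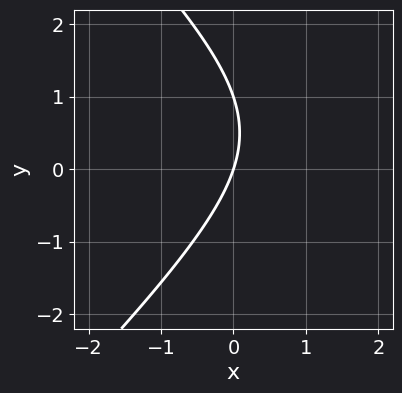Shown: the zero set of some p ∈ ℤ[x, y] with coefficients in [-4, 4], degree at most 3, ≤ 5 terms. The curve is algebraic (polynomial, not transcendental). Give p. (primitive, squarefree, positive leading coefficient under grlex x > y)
1. deg p = 2. The shape is more complex than any degree-1 curve.
2. Reading off the gridlines: it crosses the x-axis at the gridline x = 0; the y-axis gridline crossings are at y ∈ {0, 1}.
3. Together with the visible shape, these determine p as stated.

x^2 - y^2 - 3*x + y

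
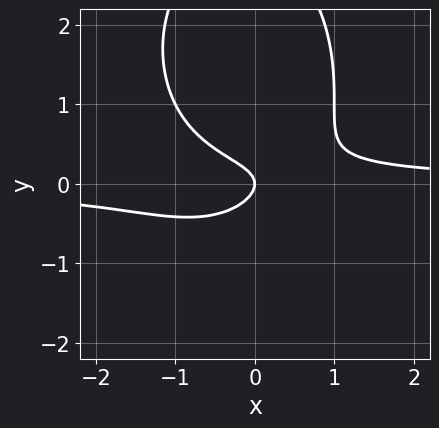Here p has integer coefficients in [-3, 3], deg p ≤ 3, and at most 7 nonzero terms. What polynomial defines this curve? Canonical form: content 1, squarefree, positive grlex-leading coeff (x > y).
(a) The degree is 3 — a generic line meets the curve in up to 3 points.
(b) From the axis intercepts and sections: it meets the x-axis at x = 0 (among the integer gridlines); it meets the y-axis at y = 0 (among the integer gridlines).
(c) Fitting integer coefficients to these (and the overall shape) gives p.

2*x^2*y + y^3 + x*y - 3*y^2 - x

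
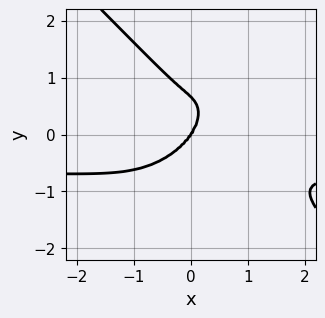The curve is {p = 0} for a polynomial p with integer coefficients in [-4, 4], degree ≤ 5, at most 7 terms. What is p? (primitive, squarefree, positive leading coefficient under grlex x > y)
3*x^3*y + 3*y^4 + 2*x^3 + 2*x*y^2 - 2*y^3

First, deg p = 4. No degree-3 curve has this shape.
Then, against the integer gridlines: one x-axis crossing is at x = 0; one y-axis crossing is at y = 0.
Finally, together with the visible shape, these determine p as stated.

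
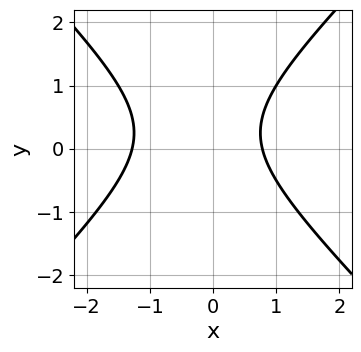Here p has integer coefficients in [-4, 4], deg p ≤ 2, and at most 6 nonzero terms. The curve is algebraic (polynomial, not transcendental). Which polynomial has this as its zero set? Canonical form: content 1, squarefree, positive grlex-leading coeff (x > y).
Degree: the shape is more complex than any degree-1 curve, so deg p = 2.
From the visible intercepts: the curve avoids every integer y-axis point in the box.
Matching integer coefficients to the picture gives p.

2*x^2 - 2*y^2 + x + y - 2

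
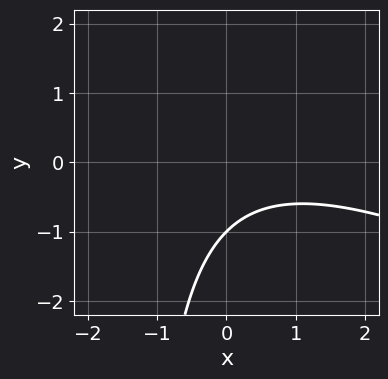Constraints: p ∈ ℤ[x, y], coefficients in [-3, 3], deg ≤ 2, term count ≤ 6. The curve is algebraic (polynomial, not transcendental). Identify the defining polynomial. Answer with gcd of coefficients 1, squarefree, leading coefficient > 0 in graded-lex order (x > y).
x^2 + 2*x*y - x + 3*y + 3

1. Degree: the shape is more complex than any degree-1 curve, so deg p = 2.
2. Observable constraints: it misses every integer gridline on the x-axis; it crosses the y-axis at the gridline y = -1.
3. These observations pin down the coefficients.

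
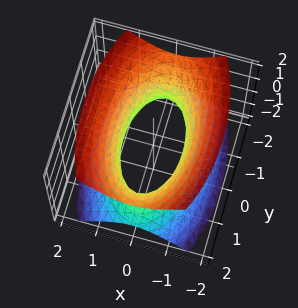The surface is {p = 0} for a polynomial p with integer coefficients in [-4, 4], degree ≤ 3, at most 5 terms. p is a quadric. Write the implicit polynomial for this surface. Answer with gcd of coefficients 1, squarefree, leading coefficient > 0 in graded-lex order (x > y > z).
3*x^2 + y^2 - 2*z^2 - 2

1. The degree is 2 — an hourglass — one-sheet hyperboloid; a quadric.
2. Symmetries: it's symmetric under x → −x, forcing even powers of x; the y ↦ −y reflection is a symmetry, so y appears only in even powers; the z ↦ −z reflection is a symmetry, so z appears only in even powers.
3. Checking where it meets the axes: it misses every integer gridline on the z-axis.
4. Putting this together gives p.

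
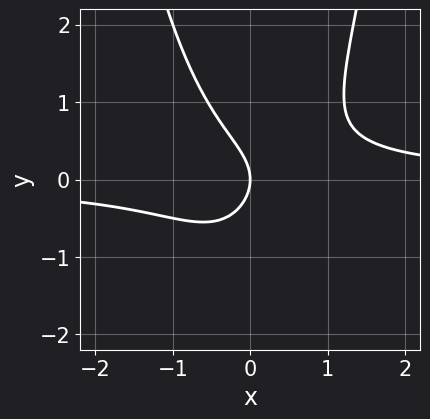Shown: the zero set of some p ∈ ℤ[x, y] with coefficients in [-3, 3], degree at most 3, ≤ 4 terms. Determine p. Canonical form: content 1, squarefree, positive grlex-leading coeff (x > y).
3*x^2*y - 2*y^2 - 2*x

The degree is 3 — a generic line meets the curve in up to 3 points.
From the axis intercepts and sections: one x-axis crossing is at x = 0; it crosses the y-axis at the gridline y = 0.
Fitting integer coefficients to these (and the overall shape) gives p.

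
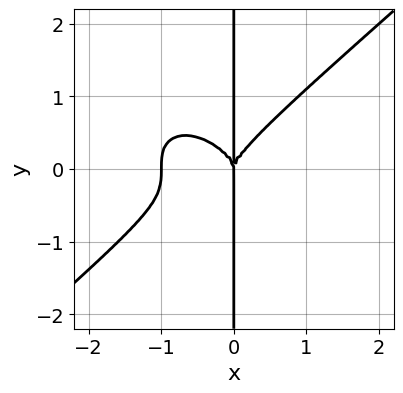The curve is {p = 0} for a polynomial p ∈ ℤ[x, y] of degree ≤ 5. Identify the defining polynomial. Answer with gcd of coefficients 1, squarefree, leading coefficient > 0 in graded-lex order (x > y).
(a) Degree: the shape is more complex than any degree-3 curve, so deg p = 4.
(b) Checking where it meets the axes: the visible y-axis segment lies entirely on the curve; the x-axis gridline crossings are at x ∈ {-1, 0}.
(c) Matching integer coefficients to the picture gives p.

2*x^4 - 3*x*y^3 + 2*x^3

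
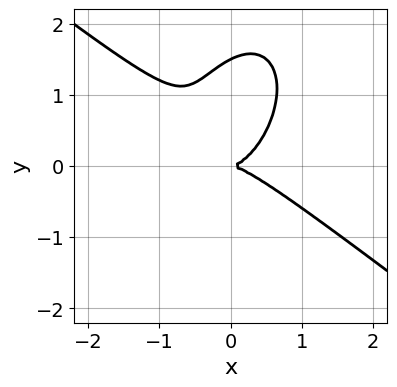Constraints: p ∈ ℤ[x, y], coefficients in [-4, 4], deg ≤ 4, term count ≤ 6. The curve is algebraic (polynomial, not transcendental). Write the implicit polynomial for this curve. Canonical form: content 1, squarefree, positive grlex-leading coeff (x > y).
1. deg p = 3.
2. Against the integer gridlines: it crosses the x-axis at the gridline x = 0; it meets the y-axis at y = 0 (among the integer gridlines).
3. The integer polynomial consistent with all of this is the stated p.

3*x^3 + 2*x^2*y - x*y^2 + 2*y^3 - 3*y^2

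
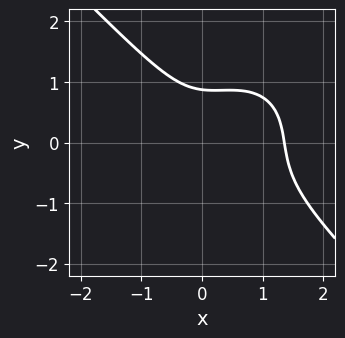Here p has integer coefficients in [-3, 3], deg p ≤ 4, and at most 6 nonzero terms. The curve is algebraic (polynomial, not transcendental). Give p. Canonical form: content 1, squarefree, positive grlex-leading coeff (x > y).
1. deg p = 3.
2. The integer polynomial consistent with all of this is the stated p.

3*x^3 + 3*y^3 - 3*x^2 + x*y - 2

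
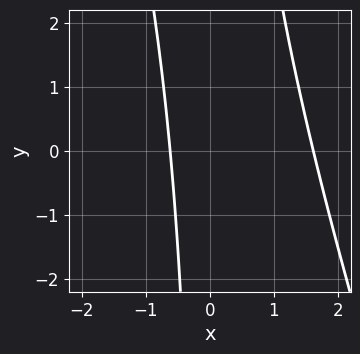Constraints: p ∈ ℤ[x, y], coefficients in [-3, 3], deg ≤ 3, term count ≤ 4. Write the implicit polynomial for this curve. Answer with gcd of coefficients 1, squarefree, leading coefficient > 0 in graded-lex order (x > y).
3*x^2 + x*y - 3*x - 3

First, deg p = 2. The shape is more complex than any degree-1 curve.
Next, from the visible intercepts: it misses every integer gridline on the y-axis.
Finally, matching integer coefficients to the picture gives p.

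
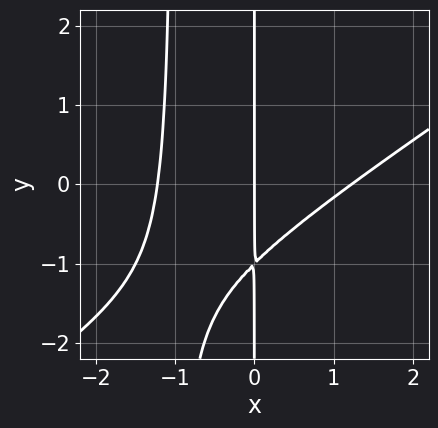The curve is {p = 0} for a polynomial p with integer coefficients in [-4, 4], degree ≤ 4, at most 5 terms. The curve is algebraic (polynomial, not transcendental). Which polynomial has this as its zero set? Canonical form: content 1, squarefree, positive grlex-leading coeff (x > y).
(a) Degree: the shape is more complex than any degree-2 curve, so deg p = 3.
(b) Checking where it meets the axes: it meets the x-axis at x = 0 (among the integer gridlines); the visible y-axis segment lies entirely on the curve.
(c) The integer polynomial consistent with all of this is the stated p.

2*x^3 - 3*x^2*y - 3*x*y - 3*x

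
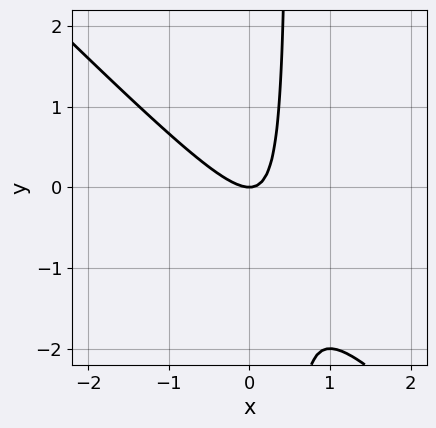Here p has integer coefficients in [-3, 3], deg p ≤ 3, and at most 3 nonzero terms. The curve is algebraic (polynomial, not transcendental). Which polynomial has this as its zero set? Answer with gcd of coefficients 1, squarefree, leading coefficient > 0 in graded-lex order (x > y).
The degree is 2 — a generic line meets the curve in up to 2 points.
Checking where it meets the axes: one y-axis crossing is at y = 0; it crosses the x-axis at the gridline x = 0.
Fitting integer coefficients to these (and the overall shape) gives p.

2*x^2 + 2*x*y - y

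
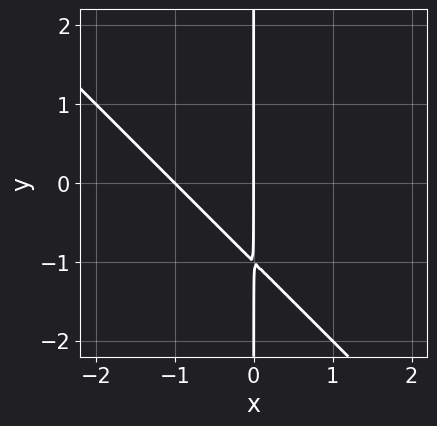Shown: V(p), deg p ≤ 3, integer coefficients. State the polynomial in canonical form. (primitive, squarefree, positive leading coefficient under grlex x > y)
x^2 + x*y + x

Degree: the shape is more complex than any degree-1 curve, so deg p = 2.
Checking where it meets the axes: the x-axis gridline crossings are at x ∈ {-1, 0}; every point of the y-axis in the box is on the curve.
These observations pin down the coefficients.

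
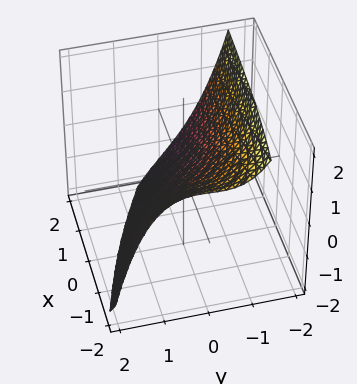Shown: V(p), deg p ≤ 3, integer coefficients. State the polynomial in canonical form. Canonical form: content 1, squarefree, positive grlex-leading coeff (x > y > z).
y^3 + x*y + 2*x + 2*y + 3*z

The degree is 3 — a generic line meets the surface in up to 3 points.
Against the integer gridlines: it crosses the x-axis at the gridline x = 0; it crosses the y-axis at the gridline y = 0; it meets the z-axis at z = 0 (among the integer gridlines).
Fitting integer coefficients to these (and the overall shape) gives p.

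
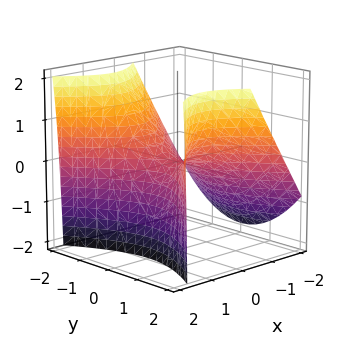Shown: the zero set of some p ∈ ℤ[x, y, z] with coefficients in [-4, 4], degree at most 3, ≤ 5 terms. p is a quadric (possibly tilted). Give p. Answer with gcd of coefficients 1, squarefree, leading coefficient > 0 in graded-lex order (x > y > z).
3*x^2 - 2*x*z - 2*y^2 + 3*z

First, the degree is 2 — a generic line meets the surface in up to 2 points.
Next, checking where it meets the axes: it meets the z-axis at z = 0 (among the integer gridlines); it meets the y-axis at y = 0 (among the integer gridlines); it crosses the x-axis at the gridline x = 0.
Finally, these observations pin down the coefficients.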